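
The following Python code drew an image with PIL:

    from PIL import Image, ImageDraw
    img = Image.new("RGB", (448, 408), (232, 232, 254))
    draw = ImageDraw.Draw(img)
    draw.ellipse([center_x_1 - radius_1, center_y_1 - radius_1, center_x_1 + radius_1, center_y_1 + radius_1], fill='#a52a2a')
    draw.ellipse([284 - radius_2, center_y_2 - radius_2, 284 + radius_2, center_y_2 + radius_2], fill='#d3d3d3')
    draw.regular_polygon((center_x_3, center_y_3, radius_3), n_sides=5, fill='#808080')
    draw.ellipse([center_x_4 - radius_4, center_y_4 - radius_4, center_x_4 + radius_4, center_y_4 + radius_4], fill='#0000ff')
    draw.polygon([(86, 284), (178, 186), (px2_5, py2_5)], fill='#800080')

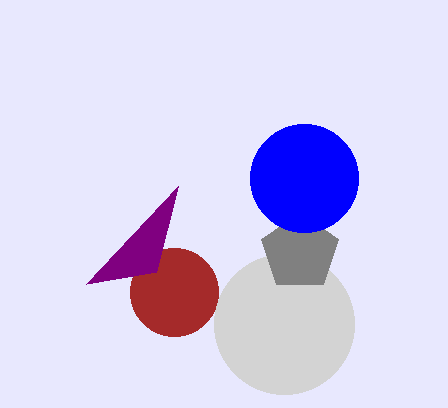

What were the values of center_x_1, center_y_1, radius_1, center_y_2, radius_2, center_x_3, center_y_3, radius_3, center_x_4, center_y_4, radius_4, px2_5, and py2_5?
center_x_1 = 174; center_y_1 = 292; radius_1 = 44; center_y_2 = 324; radius_2 = 70; center_x_3 = 300; center_y_3 = 252; radius_3 = 40; center_x_4 = 304; center_y_4 = 178; radius_4 = 54; px2_5 = 156; py2_5 = 272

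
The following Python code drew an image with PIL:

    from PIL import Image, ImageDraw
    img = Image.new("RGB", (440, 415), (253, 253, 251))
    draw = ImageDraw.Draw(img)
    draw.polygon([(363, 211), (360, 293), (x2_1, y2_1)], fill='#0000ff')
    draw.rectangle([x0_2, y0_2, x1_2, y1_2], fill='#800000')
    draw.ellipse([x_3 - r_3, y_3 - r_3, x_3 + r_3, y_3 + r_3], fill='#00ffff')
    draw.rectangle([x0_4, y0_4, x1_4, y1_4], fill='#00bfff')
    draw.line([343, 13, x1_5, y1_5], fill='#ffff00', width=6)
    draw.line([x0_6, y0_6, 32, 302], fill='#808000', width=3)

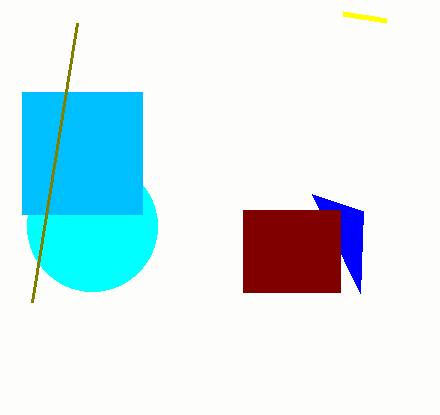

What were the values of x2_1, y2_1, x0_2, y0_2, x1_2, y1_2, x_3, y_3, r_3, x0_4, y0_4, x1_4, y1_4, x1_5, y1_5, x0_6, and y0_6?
x2_1 = 312; y2_1 = 194; x0_2 = 243; y0_2 = 210; x1_2 = 340; y1_2 = 292; x_3 = 92; y_3 = 226; r_3 = 65; x0_4 = 22; y0_4 = 92; x1_4 = 142; y1_4 = 214; x1_5 = 386; y1_5 = 20; x0_6 = 77; y0_6 = 23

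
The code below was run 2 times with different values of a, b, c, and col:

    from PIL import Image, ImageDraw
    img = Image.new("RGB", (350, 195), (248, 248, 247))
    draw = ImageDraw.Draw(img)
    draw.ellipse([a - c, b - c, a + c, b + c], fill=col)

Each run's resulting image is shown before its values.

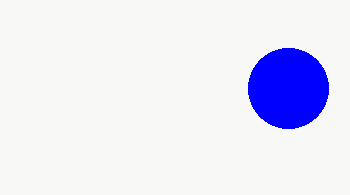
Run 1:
a = 288
b = 88
c = 40
col = 'blue'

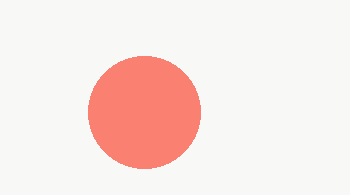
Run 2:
a = 144, b = 112, c = 56, col = 'salmon'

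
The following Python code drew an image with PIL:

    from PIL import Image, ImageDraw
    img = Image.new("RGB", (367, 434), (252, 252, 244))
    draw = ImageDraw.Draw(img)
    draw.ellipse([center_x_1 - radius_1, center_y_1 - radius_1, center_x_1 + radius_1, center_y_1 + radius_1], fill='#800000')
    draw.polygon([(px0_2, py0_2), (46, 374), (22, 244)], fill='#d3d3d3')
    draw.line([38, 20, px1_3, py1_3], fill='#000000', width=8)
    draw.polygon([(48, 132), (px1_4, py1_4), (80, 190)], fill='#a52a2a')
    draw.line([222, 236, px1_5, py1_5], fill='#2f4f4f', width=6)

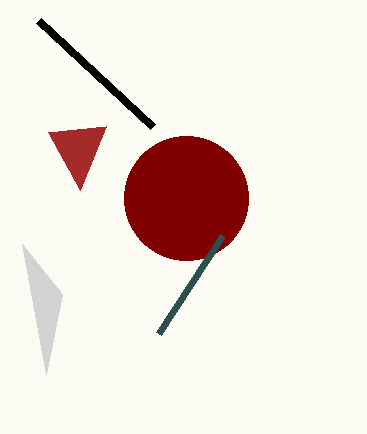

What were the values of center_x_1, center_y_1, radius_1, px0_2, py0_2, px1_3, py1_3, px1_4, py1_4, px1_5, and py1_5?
center_x_1 = 186, center_y_1 = 198, radius_1 = 62, px0_2 = 62, py0_2 = 294, px1_3 = 152, py1_3 = 126, px1_4 = 106, py1_4 = 126, px1_5 = 158, py1_5 = 334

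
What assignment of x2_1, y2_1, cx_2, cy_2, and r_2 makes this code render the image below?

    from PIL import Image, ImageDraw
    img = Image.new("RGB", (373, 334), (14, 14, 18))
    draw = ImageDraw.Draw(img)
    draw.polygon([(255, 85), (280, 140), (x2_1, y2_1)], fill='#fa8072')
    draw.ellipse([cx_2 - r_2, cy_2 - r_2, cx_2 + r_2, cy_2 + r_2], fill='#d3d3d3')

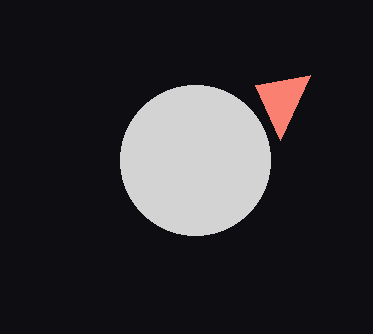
x2_1 = 310; y2_1 = 75; cx_2 = 195; cy_2 = 160; r_2 = 75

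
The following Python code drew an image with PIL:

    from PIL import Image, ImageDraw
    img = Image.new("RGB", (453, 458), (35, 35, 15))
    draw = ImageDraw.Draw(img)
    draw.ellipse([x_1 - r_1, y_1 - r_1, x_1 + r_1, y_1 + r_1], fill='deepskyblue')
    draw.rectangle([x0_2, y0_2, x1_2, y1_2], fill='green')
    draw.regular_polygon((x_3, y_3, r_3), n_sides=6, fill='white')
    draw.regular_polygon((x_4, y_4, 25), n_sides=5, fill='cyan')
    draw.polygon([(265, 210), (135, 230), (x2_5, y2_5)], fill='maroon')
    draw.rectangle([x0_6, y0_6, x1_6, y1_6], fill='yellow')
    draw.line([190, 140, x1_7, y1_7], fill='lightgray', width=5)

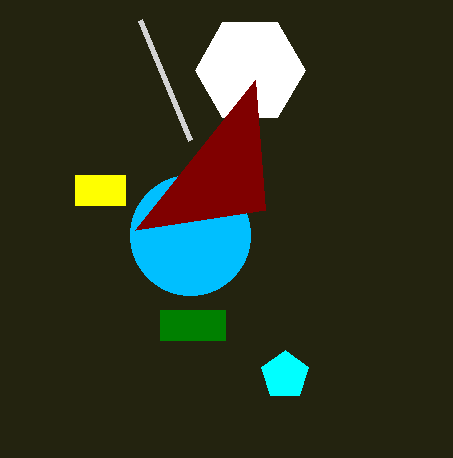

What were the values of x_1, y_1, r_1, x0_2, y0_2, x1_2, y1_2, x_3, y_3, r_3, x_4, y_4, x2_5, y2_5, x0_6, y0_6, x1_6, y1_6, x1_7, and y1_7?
x_1 = 190; y_1 = 235; r_1 = 60; x0_2 = 160; y0_2 = 310; x1_2 = 225; y1_2 = 340; x_3 = 250; y_3 = 70; r_3 = 55; x_4 = 285; y_4 = 375; x2_5 = 255; y2_5 = 80; x0_6 = 75; y0_6 = 175; x1_6 = 125; y1_6 = 205; x1_7 = 140; y1_7 = 20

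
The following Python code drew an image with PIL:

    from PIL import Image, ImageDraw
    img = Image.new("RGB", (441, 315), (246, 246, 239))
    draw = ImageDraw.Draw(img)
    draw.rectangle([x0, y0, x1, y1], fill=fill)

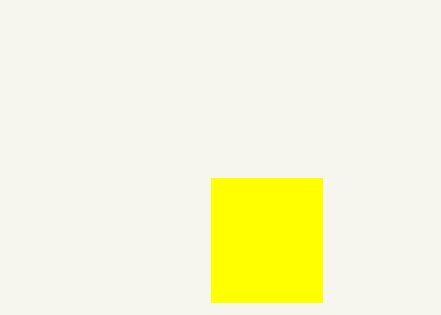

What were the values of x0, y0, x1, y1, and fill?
x0 = 211
y0 = 178
x1 = 322
y1 = 302
fill = 'yellow'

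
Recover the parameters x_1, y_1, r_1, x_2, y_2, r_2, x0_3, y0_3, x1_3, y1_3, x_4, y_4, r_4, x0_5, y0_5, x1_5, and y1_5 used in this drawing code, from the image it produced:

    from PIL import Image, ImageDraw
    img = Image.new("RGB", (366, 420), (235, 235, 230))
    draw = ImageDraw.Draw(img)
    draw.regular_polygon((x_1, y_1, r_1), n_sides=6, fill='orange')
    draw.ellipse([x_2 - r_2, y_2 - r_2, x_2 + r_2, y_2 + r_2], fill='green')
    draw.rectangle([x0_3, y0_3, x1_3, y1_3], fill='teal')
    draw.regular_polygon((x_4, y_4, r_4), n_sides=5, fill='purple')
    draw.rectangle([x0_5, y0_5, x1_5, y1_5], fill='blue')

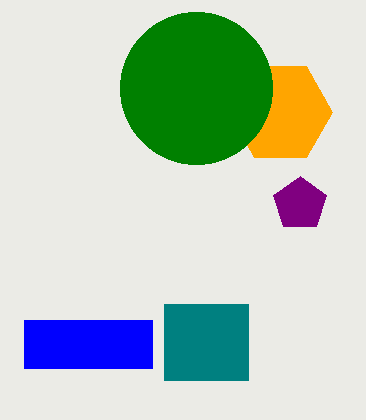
x_1 = 280; y_1 = 112; r_1 = 52; x_2 = 196; y_2 = 88; r_2 = 76; x0_3 = 164; y0_3 = 304; x1_3 = 248; y1_3 = 380; x_4 = 300; y_4 = 204; r_4 = 28; x0_5 = 24; y0_5 = 320; x1_5 = 152; y1_5 = 368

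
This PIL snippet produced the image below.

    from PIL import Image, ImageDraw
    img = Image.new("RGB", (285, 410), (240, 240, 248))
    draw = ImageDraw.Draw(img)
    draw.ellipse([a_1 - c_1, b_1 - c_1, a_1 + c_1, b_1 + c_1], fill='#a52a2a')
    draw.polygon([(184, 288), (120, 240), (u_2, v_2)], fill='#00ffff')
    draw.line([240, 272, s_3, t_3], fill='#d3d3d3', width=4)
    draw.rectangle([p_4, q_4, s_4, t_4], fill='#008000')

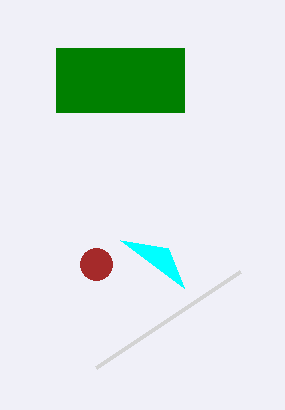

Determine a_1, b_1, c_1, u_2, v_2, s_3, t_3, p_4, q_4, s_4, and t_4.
a_1 = 96, b_1 = 264, c_1 = 16, u_2 = 168, v_2 = 248, s_3 = 96, t_3 = 368, p_4 = 56, q_4 = 48, s_4 = 184, t_4 = 112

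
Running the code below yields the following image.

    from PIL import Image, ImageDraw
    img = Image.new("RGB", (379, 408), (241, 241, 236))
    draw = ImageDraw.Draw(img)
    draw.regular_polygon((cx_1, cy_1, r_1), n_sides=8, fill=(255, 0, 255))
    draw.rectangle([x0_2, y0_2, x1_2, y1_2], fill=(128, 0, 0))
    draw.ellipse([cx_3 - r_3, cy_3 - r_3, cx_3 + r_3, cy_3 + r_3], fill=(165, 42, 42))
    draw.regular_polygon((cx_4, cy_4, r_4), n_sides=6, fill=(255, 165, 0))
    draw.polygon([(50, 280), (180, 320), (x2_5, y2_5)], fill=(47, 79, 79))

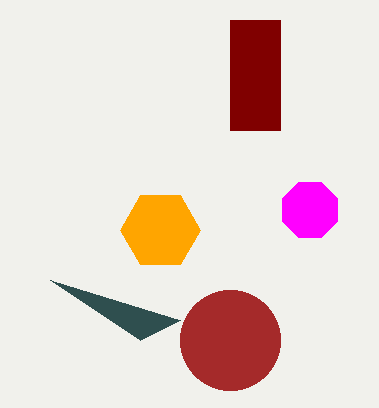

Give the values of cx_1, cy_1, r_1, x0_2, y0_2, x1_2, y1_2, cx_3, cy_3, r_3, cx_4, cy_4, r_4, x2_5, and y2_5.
cx_1 = 310, cy_1 = 210, r_1 = 30, x0_2 = 230, y0_2 = 20, x1_2 = 280, y1_2 = 130, cx_3 = 230, cy_3 = 340, r_3 = 50, cx_4 = 160, cy_4 = 230, r_4 = 40, x2_5 = 140, y2_5 = 340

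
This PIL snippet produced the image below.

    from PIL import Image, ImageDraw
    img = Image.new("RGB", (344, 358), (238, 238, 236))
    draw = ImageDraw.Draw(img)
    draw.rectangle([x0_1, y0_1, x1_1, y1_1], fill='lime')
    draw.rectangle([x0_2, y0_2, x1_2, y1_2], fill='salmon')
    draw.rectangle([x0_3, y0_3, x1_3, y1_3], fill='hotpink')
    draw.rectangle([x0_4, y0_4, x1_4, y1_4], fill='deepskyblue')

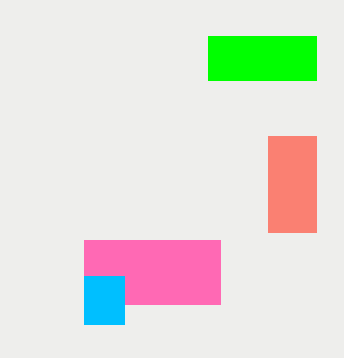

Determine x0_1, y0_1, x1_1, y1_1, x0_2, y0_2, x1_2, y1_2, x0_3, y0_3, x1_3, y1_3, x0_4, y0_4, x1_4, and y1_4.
x0_1 = 208, y0_1 = 36, x1_1 = 316, y1_1 = 80, x0_2 = 268, y0_2 = 136, x1_2 = 316, y1_2 = 232, x0_3 = 84, y0_3 = 240, x1_3 = 220, y1_3 = 304, x0_4 = 84, y0_4 = 276, x1_4 = 124, y1_4 = 324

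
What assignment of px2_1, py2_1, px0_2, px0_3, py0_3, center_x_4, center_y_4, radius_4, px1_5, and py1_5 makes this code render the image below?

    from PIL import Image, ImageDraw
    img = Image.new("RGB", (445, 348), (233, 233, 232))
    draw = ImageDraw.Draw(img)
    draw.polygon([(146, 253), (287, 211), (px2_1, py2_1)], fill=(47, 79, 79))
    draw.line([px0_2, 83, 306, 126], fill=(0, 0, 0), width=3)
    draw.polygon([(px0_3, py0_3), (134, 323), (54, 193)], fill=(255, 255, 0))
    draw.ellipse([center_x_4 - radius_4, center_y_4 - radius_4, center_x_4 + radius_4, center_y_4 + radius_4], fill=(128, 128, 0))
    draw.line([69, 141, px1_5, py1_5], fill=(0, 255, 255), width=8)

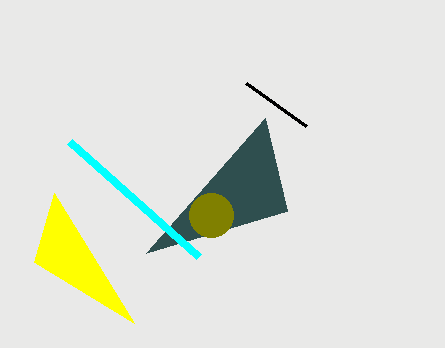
px2_1 = 265
py2_1 = 118
px0_2 = 246
px0_3 = 34
py0_3 = 262
center_x_4 = 211
center_y_4 = 215
radius_4 = 22
px1_5 = 198
py1_5 = 256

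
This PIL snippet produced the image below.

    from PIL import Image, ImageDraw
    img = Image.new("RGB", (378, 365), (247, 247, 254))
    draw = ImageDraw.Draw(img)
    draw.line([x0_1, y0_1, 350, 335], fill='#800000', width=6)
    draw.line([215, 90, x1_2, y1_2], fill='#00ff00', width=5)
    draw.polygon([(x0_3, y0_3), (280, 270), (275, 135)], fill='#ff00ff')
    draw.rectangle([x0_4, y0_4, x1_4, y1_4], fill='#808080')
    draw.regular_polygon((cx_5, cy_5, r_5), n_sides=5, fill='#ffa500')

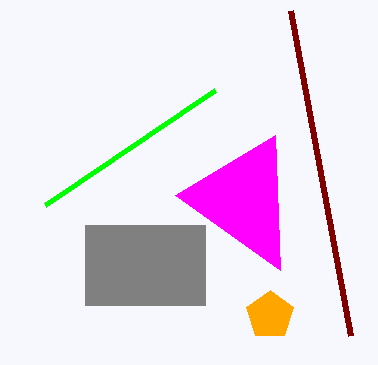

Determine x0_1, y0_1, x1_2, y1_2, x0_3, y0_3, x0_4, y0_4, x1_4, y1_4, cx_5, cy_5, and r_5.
x0_1 = 290, y0_1 = 10, x1_2 = 45, y1_2 = 205, x0_3 = 175, y0_3 = 195, x0_4 = 85, y0_4 = 225, x1_4 = 205, y1_4 = 305, cx_5 = 270, cy_5 = 315, r_5 = 25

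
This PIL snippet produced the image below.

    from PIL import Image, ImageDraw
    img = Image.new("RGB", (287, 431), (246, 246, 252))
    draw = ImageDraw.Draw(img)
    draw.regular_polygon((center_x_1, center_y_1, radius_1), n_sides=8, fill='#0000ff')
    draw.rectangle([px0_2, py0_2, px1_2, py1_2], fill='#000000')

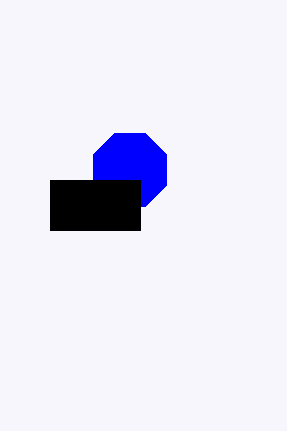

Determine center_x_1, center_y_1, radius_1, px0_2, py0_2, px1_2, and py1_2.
center_x_1 = 130, center_y_1 = 170, radius_1 = 40, px0_2 = 50, py0_2 = 180, px1_2 = 140, py1_2 = 230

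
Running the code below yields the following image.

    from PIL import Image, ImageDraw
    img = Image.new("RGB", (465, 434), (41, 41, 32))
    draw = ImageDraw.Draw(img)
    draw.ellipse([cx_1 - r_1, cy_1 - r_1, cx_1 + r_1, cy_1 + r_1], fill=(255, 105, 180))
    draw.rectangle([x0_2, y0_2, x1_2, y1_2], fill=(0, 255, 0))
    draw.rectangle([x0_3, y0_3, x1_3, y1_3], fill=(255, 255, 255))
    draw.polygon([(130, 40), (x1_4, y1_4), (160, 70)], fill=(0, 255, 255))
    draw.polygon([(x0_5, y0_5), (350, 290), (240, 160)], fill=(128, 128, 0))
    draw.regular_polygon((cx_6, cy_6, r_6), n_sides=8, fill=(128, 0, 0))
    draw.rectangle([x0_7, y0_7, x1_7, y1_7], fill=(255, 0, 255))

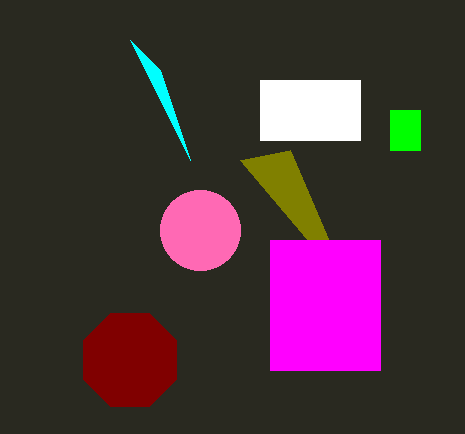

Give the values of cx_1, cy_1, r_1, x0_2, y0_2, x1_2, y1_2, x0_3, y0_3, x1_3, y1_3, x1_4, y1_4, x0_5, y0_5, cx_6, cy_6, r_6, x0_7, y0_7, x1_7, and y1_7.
cx_1 = 200; cy_1 = 230; r_1 = 40; x0_2 = 390; y0_2 = 110; x1_2 = 420; y1_2 = 150; x0_3 = 260; y0_3 = 80; x1_3 = 360; y1_3 = 140; x1_4 = 190; y1_4 = 160; x0_5 = 290; y0_5 = 150; cx_6 = 130; cy_6 = 360; r_6 = 50; x0_7 = 270; y0_7 = 240; x1_7 = 380; y1_7 = 370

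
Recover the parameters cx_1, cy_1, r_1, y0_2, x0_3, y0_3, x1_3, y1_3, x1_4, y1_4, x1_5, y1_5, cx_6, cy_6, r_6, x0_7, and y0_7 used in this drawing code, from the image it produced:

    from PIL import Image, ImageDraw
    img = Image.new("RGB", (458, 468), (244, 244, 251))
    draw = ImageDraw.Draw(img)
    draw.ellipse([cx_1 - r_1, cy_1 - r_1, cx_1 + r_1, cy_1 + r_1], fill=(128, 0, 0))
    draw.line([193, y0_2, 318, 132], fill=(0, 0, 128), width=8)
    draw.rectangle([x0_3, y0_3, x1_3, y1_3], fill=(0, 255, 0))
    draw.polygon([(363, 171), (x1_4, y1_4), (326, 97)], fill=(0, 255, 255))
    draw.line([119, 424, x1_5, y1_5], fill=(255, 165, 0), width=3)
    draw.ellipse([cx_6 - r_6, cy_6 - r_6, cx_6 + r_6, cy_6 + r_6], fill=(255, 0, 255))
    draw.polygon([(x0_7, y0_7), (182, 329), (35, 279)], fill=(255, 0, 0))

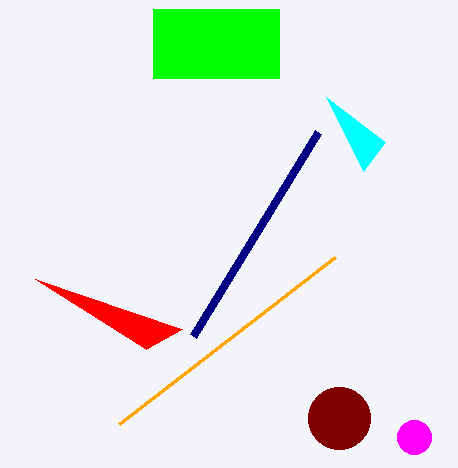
cx_1 = 339, cy_1 = 418, r_1 = 31, y0_2 = 336, x0_3 = 153, y0_3 = 9, x1_3 = 279, y1_3 = 78, x1_4 = 385, y1_4 = 142, x1_5 = 335, y1_5 = 257, cx_6 = 414, cy_6 = 437, r_6 = 17, x0_7 = 146, y0_7 = 349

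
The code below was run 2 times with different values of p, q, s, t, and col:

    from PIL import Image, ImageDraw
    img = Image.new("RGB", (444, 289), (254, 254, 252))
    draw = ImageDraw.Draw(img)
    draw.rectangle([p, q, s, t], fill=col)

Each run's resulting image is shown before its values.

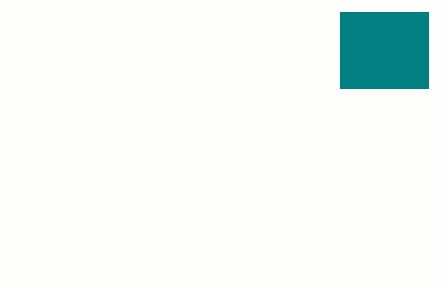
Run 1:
p = 340, q = 12, s = 428, t = 88, col = 'teal'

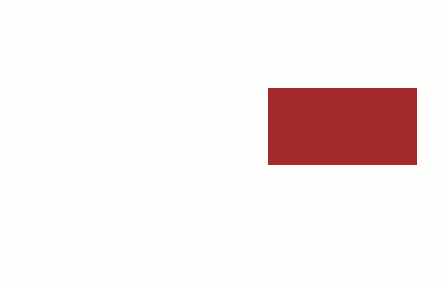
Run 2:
p = 268
q = 88
s = 416
t = 164
col = 'brown'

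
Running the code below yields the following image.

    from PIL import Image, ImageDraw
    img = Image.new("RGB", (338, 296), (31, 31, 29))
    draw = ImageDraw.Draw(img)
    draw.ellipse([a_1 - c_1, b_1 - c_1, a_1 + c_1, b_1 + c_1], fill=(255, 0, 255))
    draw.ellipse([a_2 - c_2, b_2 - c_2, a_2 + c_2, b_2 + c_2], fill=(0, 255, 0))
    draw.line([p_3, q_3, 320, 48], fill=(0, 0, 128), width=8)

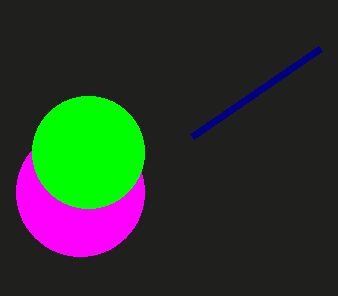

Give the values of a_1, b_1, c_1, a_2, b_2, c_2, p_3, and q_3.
a_1 = 80
b_1 = 192
c_1 = 64
a_2 = 88
b_2 = 152
c_2 = 56
p_3 = 192
q_3 = 136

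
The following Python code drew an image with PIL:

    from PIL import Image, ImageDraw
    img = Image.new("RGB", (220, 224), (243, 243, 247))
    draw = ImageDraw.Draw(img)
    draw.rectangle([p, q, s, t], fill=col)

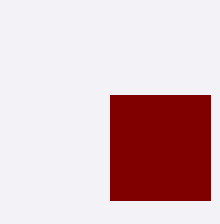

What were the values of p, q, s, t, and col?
p = 110
q = 95
s = 210
t = 200
col = 'maroon'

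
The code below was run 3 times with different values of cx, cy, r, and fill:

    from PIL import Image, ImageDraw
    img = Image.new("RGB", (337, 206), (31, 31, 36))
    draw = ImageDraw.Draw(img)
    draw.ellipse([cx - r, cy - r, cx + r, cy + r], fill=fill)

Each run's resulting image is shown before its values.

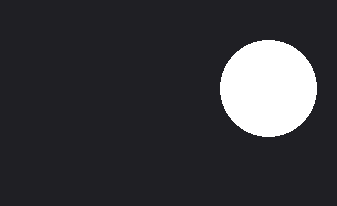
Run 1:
cx = 268, cy = 88, r = 48, fill = 'white'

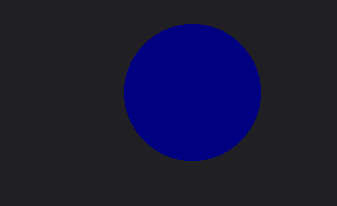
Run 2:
cx = 192; cy = 92; r = 68; fill = 'navy'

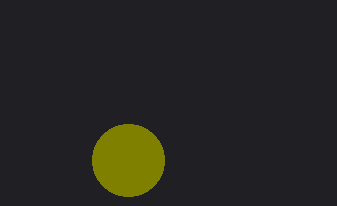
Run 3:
cx = 128, cy = 160, r = 36, fill = 'olive'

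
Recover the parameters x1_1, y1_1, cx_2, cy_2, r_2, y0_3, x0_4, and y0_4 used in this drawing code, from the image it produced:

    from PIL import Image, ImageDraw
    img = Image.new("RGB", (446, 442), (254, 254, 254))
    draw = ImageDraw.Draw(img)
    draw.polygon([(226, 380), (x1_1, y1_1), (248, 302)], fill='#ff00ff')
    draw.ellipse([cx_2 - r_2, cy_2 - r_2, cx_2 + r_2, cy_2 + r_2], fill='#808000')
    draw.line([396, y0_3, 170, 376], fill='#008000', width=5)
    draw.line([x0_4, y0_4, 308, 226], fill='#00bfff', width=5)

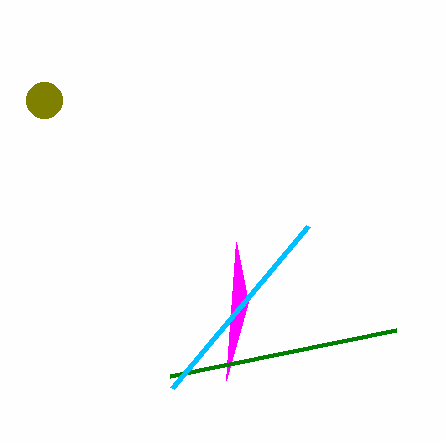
x1_1 = 236
y1_1 = 242
cx_2 = 44
cy_2 = 100
r_2 = 18
y0_3 = 330
x0_4 = 172
y0_4 = 388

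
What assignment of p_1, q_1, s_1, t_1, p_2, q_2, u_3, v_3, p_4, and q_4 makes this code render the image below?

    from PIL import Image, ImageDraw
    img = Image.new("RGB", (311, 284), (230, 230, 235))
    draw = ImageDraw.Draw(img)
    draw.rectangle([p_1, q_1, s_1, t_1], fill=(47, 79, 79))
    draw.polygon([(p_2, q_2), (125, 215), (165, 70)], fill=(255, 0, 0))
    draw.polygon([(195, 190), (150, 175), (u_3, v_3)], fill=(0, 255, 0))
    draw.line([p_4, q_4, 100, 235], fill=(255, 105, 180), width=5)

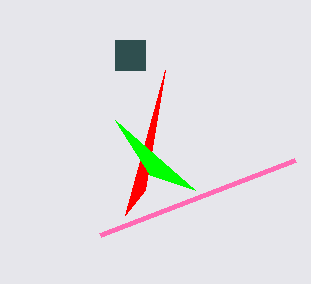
p_1 = 115; q_1 = 40; s_1 = 145; t_1 = 70; p_2 = 145; q_2 = 190; u_3 = 115; v_3 = 120; p_4 = 295; q_4 = 160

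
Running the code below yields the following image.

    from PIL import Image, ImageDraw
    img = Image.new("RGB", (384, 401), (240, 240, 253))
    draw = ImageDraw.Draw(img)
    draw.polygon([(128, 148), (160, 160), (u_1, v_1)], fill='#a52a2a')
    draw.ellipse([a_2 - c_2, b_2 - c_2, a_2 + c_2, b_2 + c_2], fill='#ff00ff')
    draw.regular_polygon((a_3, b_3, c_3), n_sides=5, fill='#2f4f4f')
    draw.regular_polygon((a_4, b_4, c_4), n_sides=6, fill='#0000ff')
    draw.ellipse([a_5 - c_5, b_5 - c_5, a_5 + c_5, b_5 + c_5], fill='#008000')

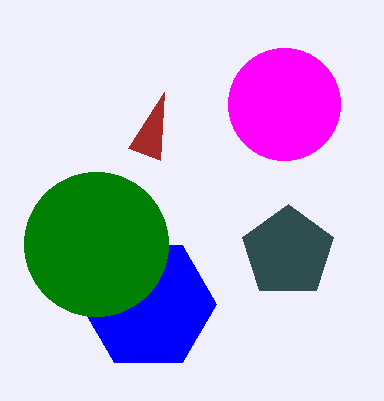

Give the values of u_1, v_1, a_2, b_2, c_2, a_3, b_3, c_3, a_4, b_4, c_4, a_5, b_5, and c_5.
u_1 = 164, v_1 = 92, a_2 = 284, b_2 = 104, c_2 = 56, a_3 = 288, b_3 = 252, c_3 = 48, a_4 = 148, b_4 = 304, c_4 = 68, a_5 = 96, b_5 = 244, c_5 = 72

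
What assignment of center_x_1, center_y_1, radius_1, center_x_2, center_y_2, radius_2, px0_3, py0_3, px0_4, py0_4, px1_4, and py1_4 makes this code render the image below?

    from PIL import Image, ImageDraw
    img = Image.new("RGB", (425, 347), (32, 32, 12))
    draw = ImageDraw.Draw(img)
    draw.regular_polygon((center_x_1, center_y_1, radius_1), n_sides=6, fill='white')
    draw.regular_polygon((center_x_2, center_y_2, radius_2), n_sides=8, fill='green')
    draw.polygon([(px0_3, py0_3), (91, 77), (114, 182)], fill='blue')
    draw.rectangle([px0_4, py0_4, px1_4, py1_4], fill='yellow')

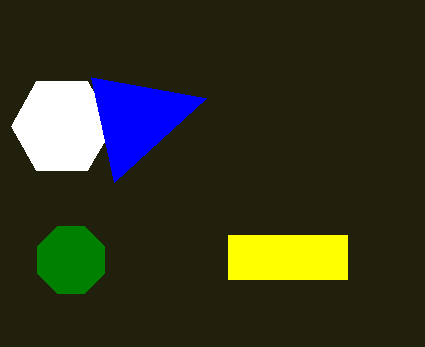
center_x_1 = 62; center_y_1 = 126; radius_1 = 51; center_x_2 = 71; center_y_2 = 260; radius_2 = 36; px0_3 = 206; py0_3 = 98; px0_4 = 228; py0_4 = 235; px1_4 = 347; py1_4 = 279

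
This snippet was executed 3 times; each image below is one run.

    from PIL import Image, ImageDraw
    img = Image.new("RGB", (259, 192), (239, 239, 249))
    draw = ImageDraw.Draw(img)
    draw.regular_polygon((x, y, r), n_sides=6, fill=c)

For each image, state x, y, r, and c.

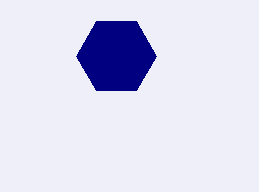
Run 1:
x = 116; y = 56; r = 40; c = 'navy'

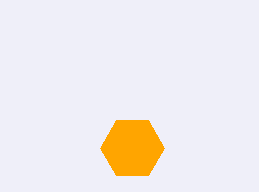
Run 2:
x = 132
y = 148
r = 32
c = 'orange'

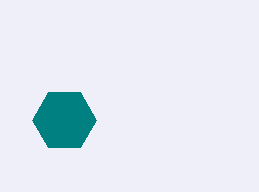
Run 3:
x = 64; y = 120; r = 32; c = 'teal'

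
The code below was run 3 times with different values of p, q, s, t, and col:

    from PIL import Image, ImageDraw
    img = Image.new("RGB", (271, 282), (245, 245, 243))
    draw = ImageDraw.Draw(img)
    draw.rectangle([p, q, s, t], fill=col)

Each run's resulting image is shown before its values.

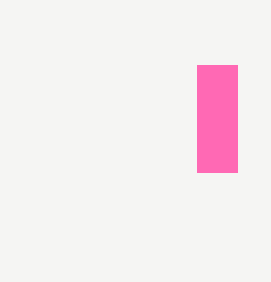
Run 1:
p = 197; q = 65; s = 237; t = 172; col = 'hotpink'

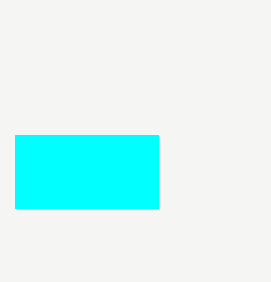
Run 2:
p = 15, q = 135, s = 158, t = 208, col = 'cyan'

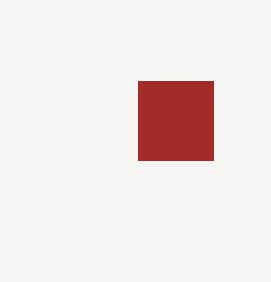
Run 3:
p = 138
q = 81
s = 213
t = 160
col = 'brown'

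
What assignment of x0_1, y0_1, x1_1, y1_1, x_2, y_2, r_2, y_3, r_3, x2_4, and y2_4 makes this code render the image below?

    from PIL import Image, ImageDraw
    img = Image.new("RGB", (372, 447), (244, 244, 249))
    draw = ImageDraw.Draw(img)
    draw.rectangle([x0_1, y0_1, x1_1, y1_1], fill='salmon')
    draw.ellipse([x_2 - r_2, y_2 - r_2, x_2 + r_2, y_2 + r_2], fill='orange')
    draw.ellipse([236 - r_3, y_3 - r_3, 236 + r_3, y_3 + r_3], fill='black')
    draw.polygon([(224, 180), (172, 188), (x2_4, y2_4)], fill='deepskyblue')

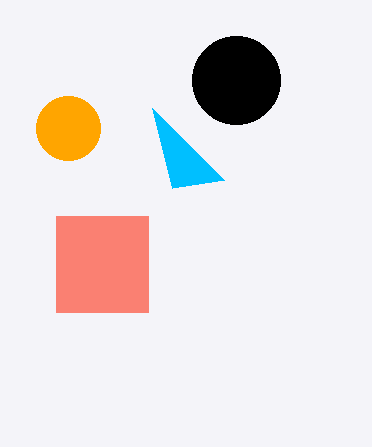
x0_1 = 56
y0_1 = 216
x1_1 = 148
y1_1 = 312
x_2 = 68
y_2 = 128
r_2 = 32
y_3 = 80
r_3 = 44
x2_4 = 152
y2_4 = 108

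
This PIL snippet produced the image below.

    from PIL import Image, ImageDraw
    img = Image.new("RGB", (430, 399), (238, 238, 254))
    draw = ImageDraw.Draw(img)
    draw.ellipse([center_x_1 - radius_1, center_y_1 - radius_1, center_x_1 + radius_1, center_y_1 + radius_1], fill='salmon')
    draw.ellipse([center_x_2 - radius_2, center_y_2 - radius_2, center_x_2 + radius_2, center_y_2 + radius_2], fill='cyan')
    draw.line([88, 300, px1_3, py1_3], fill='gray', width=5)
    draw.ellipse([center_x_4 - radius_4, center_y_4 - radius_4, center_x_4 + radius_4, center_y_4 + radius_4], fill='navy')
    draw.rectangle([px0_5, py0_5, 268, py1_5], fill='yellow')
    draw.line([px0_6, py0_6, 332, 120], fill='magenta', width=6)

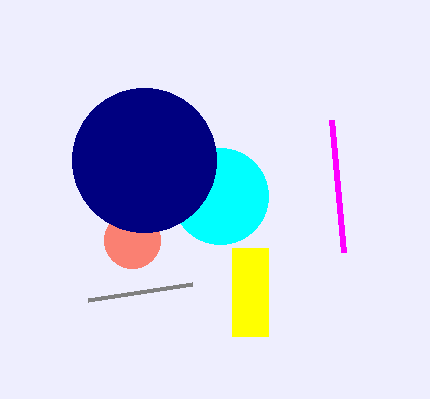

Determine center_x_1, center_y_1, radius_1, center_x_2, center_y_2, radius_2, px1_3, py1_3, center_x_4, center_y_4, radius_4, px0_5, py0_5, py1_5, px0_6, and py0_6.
center_x_1 = 132; center_y_1 = 240; radius_1 = 28; center_x_2 = 220; center_y_2 = 196; radius_2 = 48; px1_3 = 192; py1_3 = 284; center_x_4 = 144; center_y_4 = 160; radius_4 = 72; px0_5 = 232; py0_5 = 248; py1_5 = 336; px0_6 = 344; py0_6 = 252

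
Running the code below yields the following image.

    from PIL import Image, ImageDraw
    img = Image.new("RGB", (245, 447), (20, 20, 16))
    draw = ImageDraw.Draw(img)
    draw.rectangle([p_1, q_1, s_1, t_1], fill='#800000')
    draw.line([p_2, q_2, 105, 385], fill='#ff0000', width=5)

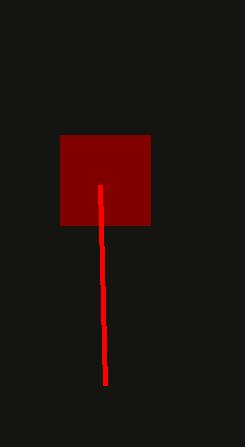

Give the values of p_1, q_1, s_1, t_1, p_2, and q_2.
p_1 = 60
q_1 = 135
s_1 = 150
t_1 = 225
p_2 = 100
q_2 = 185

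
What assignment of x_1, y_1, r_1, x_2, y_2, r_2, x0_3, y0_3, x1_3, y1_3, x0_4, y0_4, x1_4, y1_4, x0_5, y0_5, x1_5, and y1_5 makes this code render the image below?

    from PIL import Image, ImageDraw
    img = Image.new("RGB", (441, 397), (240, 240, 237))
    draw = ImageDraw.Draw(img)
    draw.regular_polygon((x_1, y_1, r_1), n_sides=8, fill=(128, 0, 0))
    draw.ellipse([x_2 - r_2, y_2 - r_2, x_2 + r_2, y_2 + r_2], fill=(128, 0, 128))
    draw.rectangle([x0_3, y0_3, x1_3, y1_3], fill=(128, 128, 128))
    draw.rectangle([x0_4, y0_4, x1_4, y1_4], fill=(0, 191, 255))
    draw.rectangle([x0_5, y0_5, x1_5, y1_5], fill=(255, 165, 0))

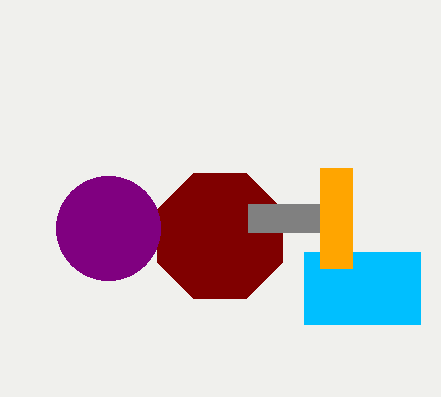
x_1 = 220, y_1 = 236, r_1 = 68, x_2 = 108, y_2 = 228, r_2 = 52, x0_3 = 248, y0_3 = 204, x1_3 = 320, y1_3 = 232, x0_4 = 304, y0_4 = 252, x1_4 = 420, y1_4 = 324, x0_5 = 320, y0_5 = 168, x1_5 = 352, y1_5 = 268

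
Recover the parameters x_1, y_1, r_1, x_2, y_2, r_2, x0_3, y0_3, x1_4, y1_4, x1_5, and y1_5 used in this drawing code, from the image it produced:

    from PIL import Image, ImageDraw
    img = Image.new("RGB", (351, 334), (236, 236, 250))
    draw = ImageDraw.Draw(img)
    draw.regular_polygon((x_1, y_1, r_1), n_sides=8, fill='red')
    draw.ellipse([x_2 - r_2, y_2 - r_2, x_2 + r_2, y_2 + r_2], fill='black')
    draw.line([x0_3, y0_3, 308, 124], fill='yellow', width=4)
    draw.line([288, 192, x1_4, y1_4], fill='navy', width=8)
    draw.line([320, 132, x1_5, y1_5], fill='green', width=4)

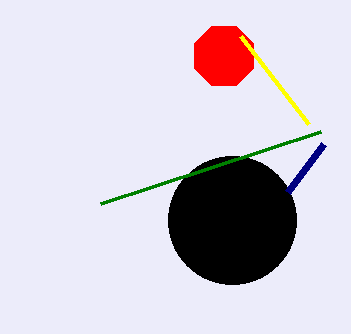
x_1 = 224; y_1 = 56; r_1 = 32; x_2 = 232; y_2 = 220; r_2 = 64; x0_3 = 240; y0_3 = 36; x1_4 = 324; y1_4 = 144; x1_5 = 100; y1_5 = 204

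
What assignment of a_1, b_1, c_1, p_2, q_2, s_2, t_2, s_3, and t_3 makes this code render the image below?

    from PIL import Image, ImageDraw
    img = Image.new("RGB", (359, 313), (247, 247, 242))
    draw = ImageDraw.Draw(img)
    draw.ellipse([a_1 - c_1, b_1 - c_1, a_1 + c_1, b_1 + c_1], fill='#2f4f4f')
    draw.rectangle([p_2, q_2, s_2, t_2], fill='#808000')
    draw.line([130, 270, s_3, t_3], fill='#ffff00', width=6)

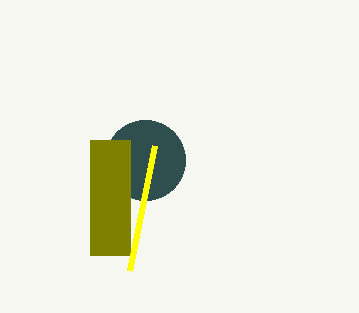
a_1 = 145
b_1 = 160
c_1 = 40
p_2 = 90
q_2 = 140
s_2 = 130
t_2 = 255
s_3 = 155
t_3 = 145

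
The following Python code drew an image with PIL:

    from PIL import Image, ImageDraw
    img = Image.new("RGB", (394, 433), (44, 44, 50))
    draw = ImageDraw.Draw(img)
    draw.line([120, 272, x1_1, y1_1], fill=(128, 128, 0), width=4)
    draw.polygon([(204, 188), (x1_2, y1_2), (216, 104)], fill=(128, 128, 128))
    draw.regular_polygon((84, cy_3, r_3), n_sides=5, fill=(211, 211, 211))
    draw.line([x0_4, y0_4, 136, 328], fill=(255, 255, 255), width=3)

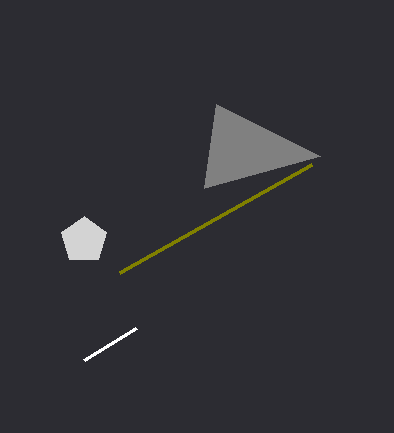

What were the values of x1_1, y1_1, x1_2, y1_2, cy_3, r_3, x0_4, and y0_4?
x1_1 = 312, y1_1 = 164, x1_2 = 320, y1_2 = 156, cy_3 = 240, r_3 = 24, x0_4 = 84, y0_4 = 360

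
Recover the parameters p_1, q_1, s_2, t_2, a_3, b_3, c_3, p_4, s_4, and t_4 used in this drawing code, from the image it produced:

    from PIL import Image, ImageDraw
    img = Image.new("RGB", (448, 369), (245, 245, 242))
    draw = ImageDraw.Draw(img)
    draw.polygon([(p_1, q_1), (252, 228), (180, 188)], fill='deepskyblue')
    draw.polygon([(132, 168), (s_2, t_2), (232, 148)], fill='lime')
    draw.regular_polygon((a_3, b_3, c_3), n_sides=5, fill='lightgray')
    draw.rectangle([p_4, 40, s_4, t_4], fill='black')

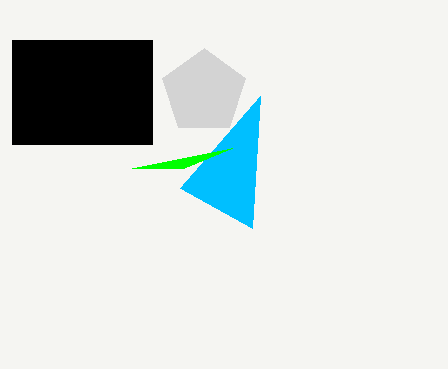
p_1 = 260, q_1 = 96, s_2 = 184, t_2 = 168, a_3 = 204, b_3 = 92, c_3 = 44, p_4 = 12, s_4 = 152, t_4 = 144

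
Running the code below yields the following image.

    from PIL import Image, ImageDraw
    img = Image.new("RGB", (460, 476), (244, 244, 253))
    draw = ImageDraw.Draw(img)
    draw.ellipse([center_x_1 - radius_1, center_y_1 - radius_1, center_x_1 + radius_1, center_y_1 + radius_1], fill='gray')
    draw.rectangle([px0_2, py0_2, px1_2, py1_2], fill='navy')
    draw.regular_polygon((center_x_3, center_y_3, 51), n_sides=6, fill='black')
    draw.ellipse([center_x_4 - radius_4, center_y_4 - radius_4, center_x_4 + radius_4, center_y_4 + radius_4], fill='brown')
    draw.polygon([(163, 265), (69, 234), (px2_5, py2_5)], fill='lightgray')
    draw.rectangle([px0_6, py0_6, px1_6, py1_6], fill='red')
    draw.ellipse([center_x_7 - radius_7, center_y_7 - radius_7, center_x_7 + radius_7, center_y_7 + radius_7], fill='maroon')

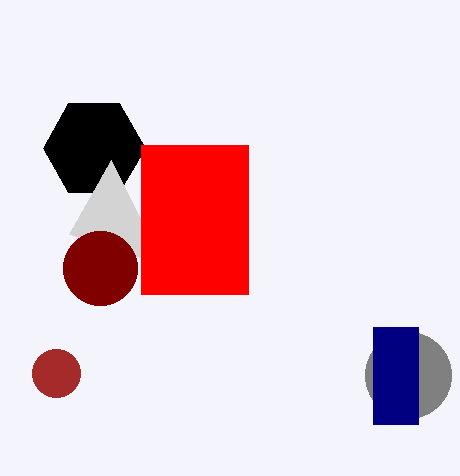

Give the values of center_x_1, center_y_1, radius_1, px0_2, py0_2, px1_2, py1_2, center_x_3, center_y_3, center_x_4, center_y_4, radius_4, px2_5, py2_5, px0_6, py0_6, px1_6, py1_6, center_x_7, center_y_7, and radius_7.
center_x_1 = 408; center_y_1 = 375; radius_1 = 43; px0_2 = 373; py0_2 = 327; px1_2 = 418; py1_2 = 424; center_x_3 = 94; center_y_3 = 148; center_x_4 = 56; center_y_4 = 373; radius_4 = 24; px2_5 = 111; py2_5 = 160; px0_6 = 141; py0_6 = 145; px1_6 = 248; py1_6 = 294; center_x_7 = 100; center_y_7 = 268; radius_7 = 37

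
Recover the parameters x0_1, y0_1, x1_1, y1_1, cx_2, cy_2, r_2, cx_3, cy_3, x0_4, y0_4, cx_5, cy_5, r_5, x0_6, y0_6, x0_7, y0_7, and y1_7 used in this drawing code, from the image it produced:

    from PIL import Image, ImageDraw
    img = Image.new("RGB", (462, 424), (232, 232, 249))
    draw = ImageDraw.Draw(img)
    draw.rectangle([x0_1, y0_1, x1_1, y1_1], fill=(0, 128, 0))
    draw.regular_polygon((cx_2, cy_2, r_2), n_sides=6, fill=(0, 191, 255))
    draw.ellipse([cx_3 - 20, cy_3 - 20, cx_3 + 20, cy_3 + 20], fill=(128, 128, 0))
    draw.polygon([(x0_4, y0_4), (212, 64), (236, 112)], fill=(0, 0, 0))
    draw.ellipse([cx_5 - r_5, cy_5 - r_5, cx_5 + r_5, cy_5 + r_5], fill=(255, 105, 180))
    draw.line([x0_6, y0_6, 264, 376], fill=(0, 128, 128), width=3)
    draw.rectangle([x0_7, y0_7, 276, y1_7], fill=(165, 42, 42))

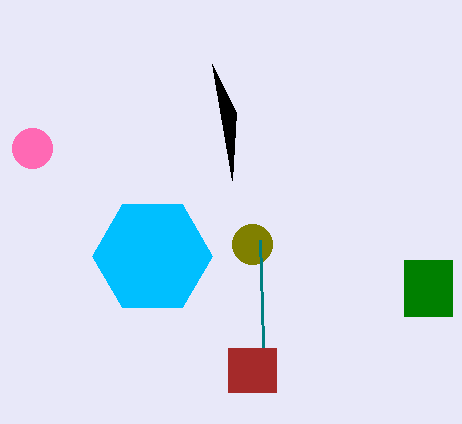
x0_1 = 404, y0_1 = 260, x1_1 = 452, y1_1 = 316, cx_2 = 152, cy_2 = 256, r_2 = 60, cx_3 = 252, cy_3 = 244, x0_4 = 232, y0_4 = 180, cx_5 = 32, cy_5 = 148, r_5 = 20, x0_6 = 260, y0_6 = 240, x0_7 = 228, y0_7 = 348, y1_7 = 392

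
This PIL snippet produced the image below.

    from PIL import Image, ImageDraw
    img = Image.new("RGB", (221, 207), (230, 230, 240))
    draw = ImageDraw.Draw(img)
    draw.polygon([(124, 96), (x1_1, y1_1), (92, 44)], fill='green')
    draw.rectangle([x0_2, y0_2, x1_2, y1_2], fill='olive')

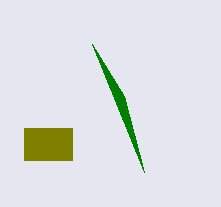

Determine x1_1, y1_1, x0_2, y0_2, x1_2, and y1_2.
x1_1 = 144; y1_1 = 172; x0_2 = 24; y0_2 = 128; x1_2 = 72; y1_2 = 160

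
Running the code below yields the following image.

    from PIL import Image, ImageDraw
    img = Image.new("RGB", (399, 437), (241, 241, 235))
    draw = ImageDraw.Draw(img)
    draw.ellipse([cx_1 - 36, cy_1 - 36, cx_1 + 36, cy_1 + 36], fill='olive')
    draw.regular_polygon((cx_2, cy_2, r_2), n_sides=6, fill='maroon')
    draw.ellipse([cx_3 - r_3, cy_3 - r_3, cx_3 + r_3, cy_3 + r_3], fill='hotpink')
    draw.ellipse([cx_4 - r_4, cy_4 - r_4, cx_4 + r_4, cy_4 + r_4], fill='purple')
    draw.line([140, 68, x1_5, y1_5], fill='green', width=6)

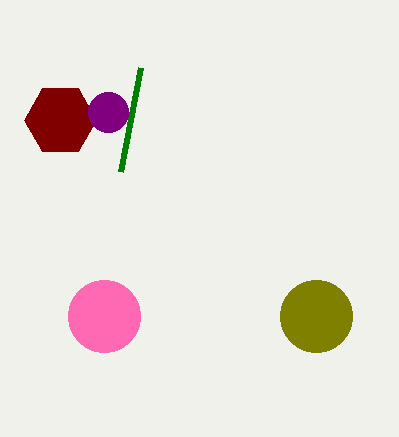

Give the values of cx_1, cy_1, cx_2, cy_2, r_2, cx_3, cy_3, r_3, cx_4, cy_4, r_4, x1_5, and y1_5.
cx_1 = 316, cy_1 = 316, cx_2 = 60, cy_2 = 120, r_2 = 36, cx_3 = 104, cy_3 = 316, r_3 = 36, cx_4 = 108, cy_4 = 112, r_4 = 20, x1_5 = 120, y1_5 = 172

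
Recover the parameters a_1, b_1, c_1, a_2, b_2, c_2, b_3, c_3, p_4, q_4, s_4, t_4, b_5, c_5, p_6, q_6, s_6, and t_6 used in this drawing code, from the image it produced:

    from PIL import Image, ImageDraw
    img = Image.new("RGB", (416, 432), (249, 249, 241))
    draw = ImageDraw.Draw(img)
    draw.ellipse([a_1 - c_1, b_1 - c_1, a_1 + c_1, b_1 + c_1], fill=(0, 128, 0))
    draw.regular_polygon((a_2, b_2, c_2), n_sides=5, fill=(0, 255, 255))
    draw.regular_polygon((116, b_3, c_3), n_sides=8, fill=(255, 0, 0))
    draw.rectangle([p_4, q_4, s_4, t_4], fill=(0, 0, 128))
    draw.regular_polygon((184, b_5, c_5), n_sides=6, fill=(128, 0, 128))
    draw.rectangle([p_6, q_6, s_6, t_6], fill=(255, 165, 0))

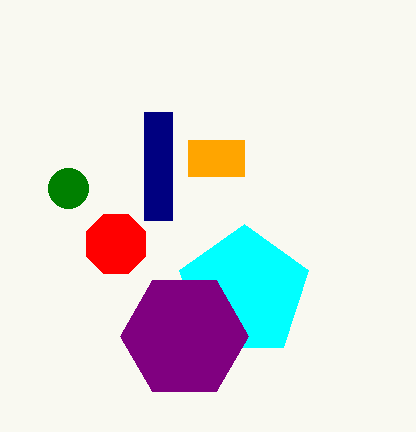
a_1 = 68; b_1 = 188; c_1 = 20; a_2 = 244; b_2 = 292; c_2 = 68; b_3 = 244; c_3 = 32; p_4 = 144; q_4 = 112; s_4 = 172; t_4 = 220; b_5 = 336; c_5 = 64; p_6 = 188; q_6 = 140; s_6 = 244; t_6 = 176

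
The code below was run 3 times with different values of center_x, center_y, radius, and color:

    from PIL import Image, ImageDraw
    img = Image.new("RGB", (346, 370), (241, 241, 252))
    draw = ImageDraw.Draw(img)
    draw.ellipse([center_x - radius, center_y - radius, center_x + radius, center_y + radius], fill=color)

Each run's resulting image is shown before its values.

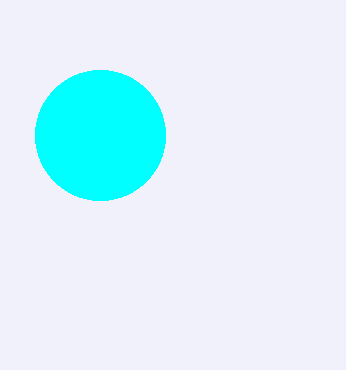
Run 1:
center_x = 100
center_y = 135
radius = 65
color = 'cyan'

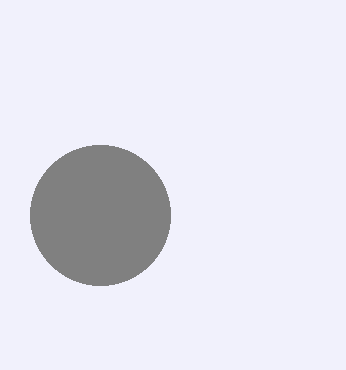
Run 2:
center_x = 100; center_y = 215; radius = 70; color = 'gray'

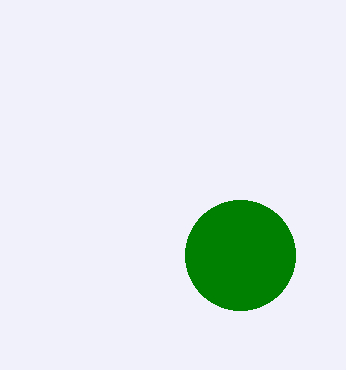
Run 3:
center_x = 240, center_y = 255, radius = 55, color = 'green'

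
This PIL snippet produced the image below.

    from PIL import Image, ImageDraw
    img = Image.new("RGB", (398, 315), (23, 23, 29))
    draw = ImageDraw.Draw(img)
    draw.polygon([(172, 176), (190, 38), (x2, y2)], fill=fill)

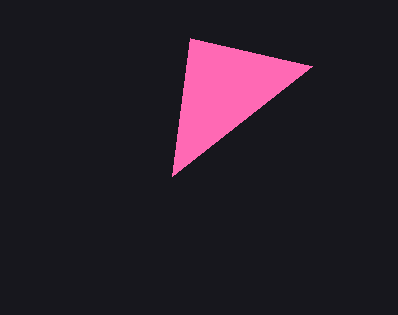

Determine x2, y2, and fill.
x2 = 312, y2 = 66, fill = 'hotpink'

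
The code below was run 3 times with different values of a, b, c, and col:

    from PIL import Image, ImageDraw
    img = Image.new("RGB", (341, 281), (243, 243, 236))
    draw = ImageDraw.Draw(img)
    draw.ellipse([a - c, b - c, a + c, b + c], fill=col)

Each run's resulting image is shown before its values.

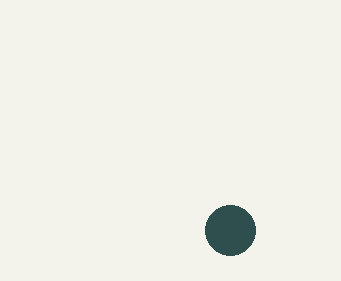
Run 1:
a = 230
b = 230
c = 25
col = 'darkslategray'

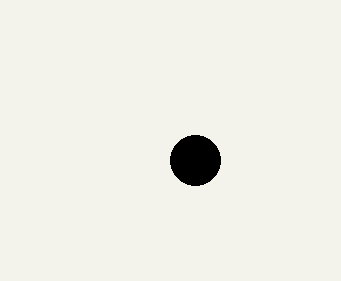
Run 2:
a = 195
b = 160
c = 25
col = 'black'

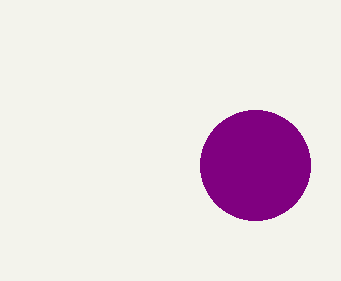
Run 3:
a = 255, b = 165, c = 55, col = 'purple'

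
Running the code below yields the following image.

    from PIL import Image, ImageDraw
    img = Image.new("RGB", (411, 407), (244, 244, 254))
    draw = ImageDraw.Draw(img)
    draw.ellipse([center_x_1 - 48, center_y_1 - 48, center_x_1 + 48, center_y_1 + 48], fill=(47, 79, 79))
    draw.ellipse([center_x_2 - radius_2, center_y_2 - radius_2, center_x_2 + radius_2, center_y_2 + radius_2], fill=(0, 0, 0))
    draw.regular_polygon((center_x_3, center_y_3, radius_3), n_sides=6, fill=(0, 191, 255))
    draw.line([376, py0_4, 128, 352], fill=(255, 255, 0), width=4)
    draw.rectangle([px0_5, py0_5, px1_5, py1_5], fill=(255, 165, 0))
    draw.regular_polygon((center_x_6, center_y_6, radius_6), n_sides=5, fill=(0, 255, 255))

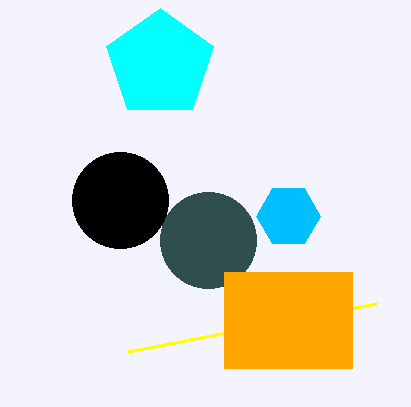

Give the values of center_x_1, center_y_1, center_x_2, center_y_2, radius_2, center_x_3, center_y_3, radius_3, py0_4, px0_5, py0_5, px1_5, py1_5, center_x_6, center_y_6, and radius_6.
center_x_1 = 208; center_y_1 = 240; center_x_2 = 120; center_y_2 = 200; radius_2 = 48; center_x_3 = 288; center_y_3 = 216; radius_3 = 32; py0_4 = 304; px0_5 = 224; py0_5 = 272; px1_5 = 352; py1_5 = 368; center_x_6 = 160; center_y_6 = 64; radius_6 = 56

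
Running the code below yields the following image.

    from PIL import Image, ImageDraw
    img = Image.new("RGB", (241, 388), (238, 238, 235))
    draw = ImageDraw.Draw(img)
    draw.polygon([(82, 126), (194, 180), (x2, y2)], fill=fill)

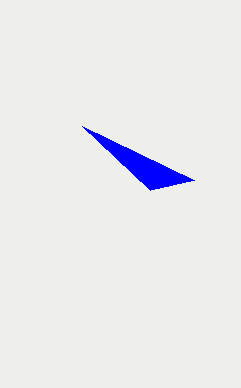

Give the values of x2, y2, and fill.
x2 = 150, y2 = 190, fill = 'blue'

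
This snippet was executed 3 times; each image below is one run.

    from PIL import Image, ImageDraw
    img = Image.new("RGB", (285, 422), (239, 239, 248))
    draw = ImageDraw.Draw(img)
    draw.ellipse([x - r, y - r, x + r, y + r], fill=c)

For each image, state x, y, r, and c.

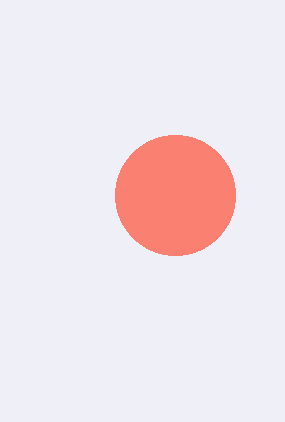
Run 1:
x = 175; y = 195; r = 60; c = 'salmon'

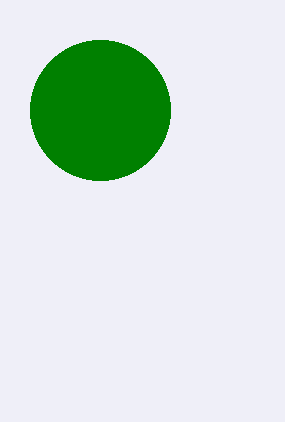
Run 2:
x = 100
y = 110
r = 70
c = 'green'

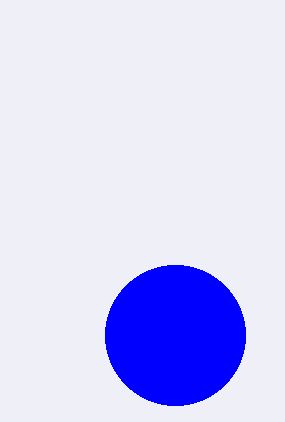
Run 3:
x = 175, y = 335, r = 70, c = 'blue'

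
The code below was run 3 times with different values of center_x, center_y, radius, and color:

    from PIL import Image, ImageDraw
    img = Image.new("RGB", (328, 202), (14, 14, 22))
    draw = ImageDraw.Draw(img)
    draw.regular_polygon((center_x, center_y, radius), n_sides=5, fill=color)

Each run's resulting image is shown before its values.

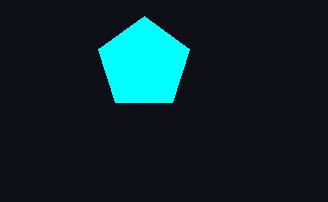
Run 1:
center_x = 144, center_y = 64, radius = 48, color = 'cyan'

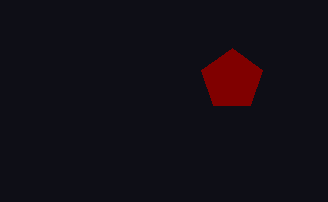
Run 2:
center_x = 232, center_y = 80, radius = 32, color = 'maroon'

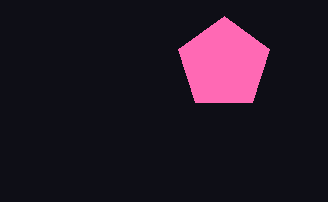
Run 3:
center_x = 224
center_y = 64
radius = 48
color = 'hotpink'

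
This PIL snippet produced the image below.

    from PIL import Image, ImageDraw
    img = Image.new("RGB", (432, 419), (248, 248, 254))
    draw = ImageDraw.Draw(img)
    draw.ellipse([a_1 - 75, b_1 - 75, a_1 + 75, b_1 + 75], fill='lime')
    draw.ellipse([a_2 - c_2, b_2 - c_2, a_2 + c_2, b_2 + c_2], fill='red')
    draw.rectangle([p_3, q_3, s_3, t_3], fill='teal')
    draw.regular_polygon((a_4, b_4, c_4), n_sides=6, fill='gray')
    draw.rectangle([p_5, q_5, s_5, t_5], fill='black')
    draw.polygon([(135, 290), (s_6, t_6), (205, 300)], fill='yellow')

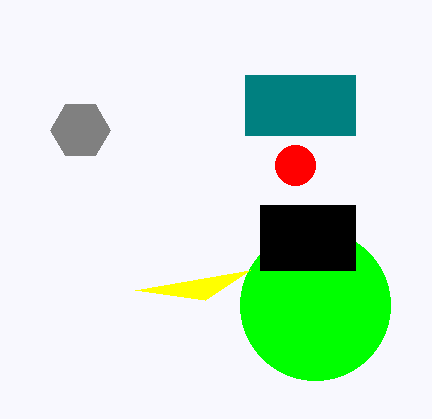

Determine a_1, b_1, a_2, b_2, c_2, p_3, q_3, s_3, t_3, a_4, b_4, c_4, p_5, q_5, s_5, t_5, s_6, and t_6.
a_1 = 315, b_1 = 305, a_2 = 295, b_2 = 165, c_2 = 20, p_3 = 245, q_3 = 75, s_3 = 355, t_3 = 135, a_4 = 80, b_4 = 130, c_4 = 30, p_5 = 260, q_5 = 205, s_5 = 355, t_5 = 270, s_6 = 250, t_6 = 270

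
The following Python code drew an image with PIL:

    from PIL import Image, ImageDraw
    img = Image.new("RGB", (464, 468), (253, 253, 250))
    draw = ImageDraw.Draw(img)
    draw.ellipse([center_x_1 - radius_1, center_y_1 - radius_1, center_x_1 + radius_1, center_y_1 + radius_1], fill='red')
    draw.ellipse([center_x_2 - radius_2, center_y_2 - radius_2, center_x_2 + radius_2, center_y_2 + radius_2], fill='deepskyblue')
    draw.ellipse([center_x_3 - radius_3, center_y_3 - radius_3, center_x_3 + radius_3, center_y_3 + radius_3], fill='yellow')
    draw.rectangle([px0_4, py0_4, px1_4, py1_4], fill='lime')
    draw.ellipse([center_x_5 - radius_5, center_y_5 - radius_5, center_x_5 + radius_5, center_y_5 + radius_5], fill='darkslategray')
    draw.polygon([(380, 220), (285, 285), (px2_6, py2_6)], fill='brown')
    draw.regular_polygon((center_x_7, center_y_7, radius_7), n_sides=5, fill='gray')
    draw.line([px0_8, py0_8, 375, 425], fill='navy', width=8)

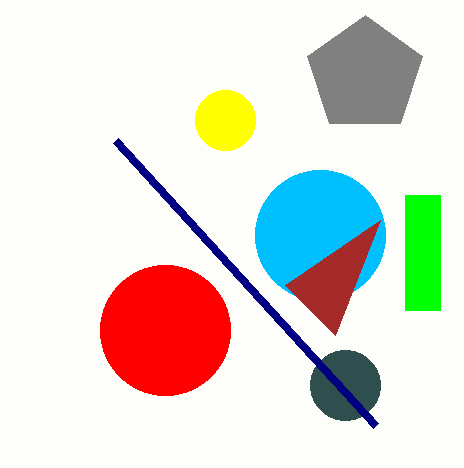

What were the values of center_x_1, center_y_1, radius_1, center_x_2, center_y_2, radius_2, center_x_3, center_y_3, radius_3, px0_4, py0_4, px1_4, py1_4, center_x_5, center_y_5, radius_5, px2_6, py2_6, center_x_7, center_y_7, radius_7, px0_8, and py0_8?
center_x_1 = 165; center_y_1 = 330; radius_1 = 65; center_x_2 = 320; center_y_2 = 235; radius_2 = 65; center_x_3 = 225; center_y_3 = 120; radius_3 = 30; px0_4 = 405; py0_4 = 195; px1_4 = 440; py1_4 = 310; center_x_5 = 345; center_y_5 = 385; radius_5 = 35; px2_6 = 335; py2_6 = 335; center_x_7 = 365; center_y_7 = 75; radius_7 = 60; px0_8 = 115; py0_8 = 140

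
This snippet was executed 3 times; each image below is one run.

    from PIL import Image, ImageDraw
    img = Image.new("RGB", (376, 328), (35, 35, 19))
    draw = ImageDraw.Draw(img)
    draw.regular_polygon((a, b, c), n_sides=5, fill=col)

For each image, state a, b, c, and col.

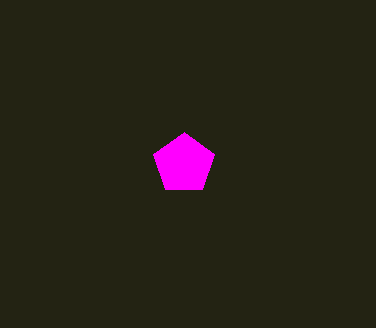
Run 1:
a = 184; b = 164; c = 32; col = 'magenta'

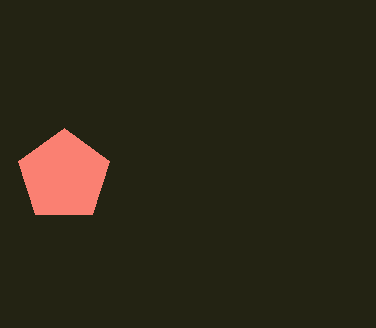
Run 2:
a = 64, b = 176, c = 48, col = 'salmon'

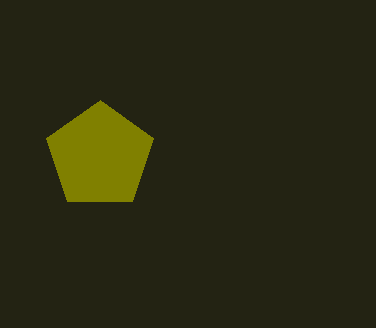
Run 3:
a = 100, b = 156, c = 56, col = 'olive'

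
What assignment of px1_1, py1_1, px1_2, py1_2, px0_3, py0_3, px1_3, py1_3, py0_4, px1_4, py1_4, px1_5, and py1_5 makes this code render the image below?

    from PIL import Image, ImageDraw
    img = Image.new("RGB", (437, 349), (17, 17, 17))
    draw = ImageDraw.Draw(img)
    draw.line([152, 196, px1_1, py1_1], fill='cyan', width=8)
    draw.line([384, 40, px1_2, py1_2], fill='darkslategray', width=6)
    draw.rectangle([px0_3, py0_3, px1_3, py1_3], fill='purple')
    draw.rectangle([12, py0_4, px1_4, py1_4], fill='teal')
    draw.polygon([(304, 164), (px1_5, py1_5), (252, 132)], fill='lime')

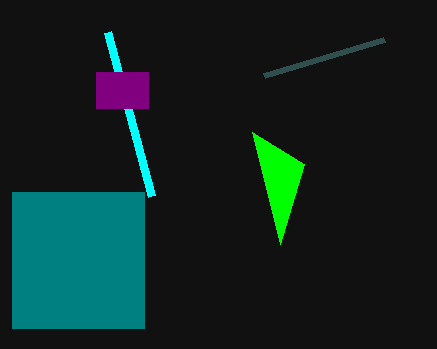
px1_1 = 108; py1_1 = 32; px1_2 = 264; py1_2 = 76; px0_3 = 96; py0_3 = 72; px1_3 = 148; py1_3 = 108; py0_4 = 192; px1_4 = 144; py1_4 = 328; px1_5 = 280; py1_5 = 244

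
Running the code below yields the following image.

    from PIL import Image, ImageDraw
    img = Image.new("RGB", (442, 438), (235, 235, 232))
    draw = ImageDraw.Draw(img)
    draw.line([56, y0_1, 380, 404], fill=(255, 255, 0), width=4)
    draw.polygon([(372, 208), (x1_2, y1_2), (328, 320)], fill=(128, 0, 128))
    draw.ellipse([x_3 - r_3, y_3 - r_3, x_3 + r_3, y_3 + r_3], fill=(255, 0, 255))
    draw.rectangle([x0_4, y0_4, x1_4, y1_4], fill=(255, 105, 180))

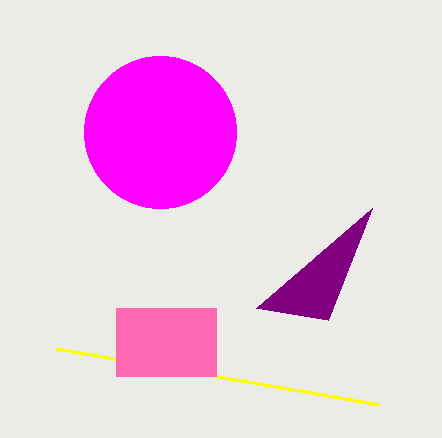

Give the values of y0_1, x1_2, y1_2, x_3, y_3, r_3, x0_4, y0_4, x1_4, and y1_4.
y0_1 = 348; x1_2 = 256; y1_2 = 308; x_3 = 160; y_3 = 132; r_3 = 76; x0_4 = 116; y0_4 = 308; x1_4 = 216; y1_4 = 376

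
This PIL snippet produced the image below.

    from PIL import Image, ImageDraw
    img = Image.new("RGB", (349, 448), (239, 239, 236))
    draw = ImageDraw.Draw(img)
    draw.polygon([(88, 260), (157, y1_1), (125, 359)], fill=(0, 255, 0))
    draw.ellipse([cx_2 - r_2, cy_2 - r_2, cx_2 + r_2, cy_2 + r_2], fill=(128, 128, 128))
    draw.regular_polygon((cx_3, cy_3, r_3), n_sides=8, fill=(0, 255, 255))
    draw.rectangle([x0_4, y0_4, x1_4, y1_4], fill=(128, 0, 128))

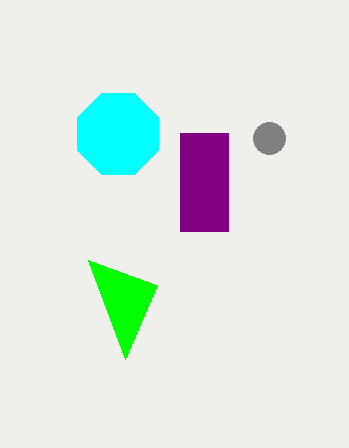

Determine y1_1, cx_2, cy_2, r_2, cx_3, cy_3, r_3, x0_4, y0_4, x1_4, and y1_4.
y1_1 = 285; cx_2 = 269; cy_2 = 138; r_2 = 16; cx_3 = 118; cy_3 = 134; r_3 = 44; x0_4 = 180; y0_4 = 133; x1_4 = 228; y1_4 = 231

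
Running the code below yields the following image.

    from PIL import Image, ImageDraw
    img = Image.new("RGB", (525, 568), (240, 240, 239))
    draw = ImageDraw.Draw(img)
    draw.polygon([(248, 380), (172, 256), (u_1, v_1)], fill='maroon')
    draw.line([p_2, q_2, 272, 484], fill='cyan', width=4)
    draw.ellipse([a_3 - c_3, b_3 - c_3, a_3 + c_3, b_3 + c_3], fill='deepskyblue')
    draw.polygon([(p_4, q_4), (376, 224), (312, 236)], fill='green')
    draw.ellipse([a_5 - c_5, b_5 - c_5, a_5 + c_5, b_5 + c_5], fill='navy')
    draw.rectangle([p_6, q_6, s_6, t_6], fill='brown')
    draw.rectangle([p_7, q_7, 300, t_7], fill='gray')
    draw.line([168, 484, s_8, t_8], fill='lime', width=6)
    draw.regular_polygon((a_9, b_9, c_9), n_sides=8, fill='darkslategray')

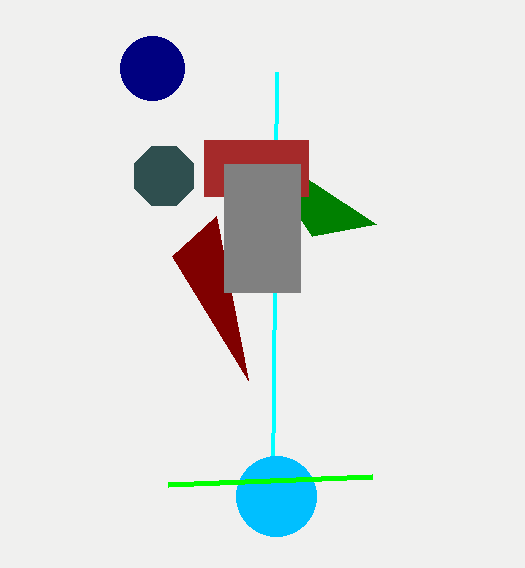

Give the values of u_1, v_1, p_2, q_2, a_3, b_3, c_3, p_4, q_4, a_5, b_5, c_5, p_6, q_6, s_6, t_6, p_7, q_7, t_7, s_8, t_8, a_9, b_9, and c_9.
u_1 = 216; v_1 = 216; p_2 = 276; q_2 = 72; a_3 = 276; b_3 = 496; c_3 = 40; p_4 = 248; q_4 = 140; a_5 = 152; b_5 = 68; c_5 = 32; p_6 = 204; q_6 = 140; s_6 = 308; t_6 = 196; p_7 = 224; q_7 = 164; t_7 = 292; s_8 = 372; t_8 = 476; a_9 = 164; b_9 = 176; c_9 = 32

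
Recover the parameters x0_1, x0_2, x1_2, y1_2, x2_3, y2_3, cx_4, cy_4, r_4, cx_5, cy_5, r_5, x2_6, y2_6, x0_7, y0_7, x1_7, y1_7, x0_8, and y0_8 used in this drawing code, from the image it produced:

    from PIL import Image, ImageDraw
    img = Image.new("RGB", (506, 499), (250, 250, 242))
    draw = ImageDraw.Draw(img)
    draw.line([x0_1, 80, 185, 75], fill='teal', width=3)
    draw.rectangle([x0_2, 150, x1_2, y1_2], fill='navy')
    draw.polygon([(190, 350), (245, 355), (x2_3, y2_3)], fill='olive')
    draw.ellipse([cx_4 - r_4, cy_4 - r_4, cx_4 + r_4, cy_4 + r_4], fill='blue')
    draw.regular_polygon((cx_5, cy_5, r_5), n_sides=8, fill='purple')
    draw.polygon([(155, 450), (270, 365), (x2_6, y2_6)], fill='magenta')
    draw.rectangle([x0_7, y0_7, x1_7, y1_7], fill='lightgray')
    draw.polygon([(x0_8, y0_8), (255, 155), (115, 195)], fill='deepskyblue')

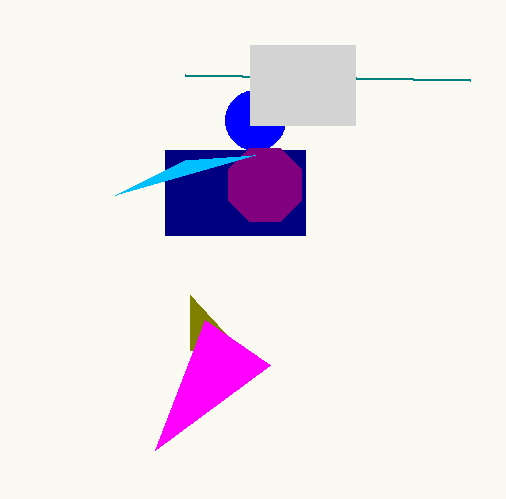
x0_1 = 470
x0_2 = 165
x1_2 = 305
y1_2 = 235
x2_3 = 190
y2_3 = 295
cx_4 = 255
cy_4 = 120
r_4 = 30
cx_5 = 265
cy_5 = 185
r_5 = 40
x2_6 = 205
y2_6 = 320
x0_7 = 250
y0_7 = 45
x1_7 = 355
y1_7 = 125
x0_8 = 185
y0_8 = 160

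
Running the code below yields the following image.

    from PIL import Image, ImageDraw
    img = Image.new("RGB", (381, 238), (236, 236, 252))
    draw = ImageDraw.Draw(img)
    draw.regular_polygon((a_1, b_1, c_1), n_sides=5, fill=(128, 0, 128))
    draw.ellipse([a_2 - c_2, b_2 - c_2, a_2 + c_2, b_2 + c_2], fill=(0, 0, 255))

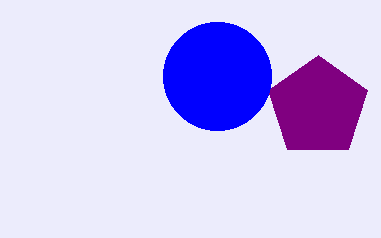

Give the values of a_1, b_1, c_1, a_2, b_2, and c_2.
a_1 = 318, b_1 = 107, c_1 = 52, a_2 = 217, b_2 = 76, c_2 = 54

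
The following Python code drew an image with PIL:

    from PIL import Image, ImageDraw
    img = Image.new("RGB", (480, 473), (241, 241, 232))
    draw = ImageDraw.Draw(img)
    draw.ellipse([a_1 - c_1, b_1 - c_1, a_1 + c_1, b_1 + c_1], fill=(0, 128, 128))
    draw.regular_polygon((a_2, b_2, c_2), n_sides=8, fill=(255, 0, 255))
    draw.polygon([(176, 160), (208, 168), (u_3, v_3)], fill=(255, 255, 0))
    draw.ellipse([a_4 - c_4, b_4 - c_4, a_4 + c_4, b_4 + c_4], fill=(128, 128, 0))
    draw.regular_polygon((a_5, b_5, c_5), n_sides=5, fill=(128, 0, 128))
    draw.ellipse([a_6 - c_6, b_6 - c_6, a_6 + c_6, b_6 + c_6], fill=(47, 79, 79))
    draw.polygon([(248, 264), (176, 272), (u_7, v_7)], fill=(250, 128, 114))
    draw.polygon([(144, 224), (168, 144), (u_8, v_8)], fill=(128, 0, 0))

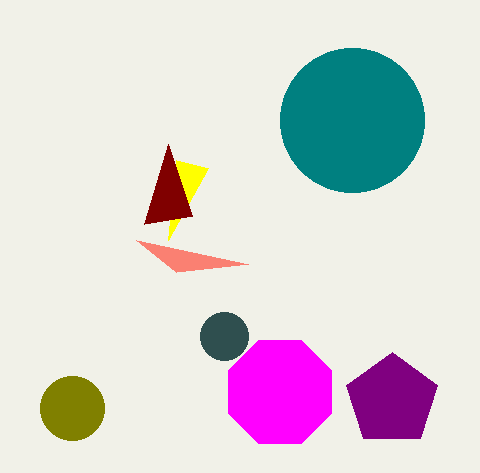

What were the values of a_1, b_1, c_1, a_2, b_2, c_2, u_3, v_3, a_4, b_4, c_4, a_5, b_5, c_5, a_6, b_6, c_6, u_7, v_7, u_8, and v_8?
a_1 = 352; b_1 = 120; c_1 = 72; a_2 = 280; b_2 = 392; c_2 = 56; u_3 = 168; v_3 = 240; a_4 = 72; b_4 = 408; c_4 = 32; a_5 = 392; b_5 = 400; c_5 = 48; a_6 = 224; b_6 = 336; c_6 = 24; u_7 = 136; v_7 = 240; u_8 = 192; v_8 = 216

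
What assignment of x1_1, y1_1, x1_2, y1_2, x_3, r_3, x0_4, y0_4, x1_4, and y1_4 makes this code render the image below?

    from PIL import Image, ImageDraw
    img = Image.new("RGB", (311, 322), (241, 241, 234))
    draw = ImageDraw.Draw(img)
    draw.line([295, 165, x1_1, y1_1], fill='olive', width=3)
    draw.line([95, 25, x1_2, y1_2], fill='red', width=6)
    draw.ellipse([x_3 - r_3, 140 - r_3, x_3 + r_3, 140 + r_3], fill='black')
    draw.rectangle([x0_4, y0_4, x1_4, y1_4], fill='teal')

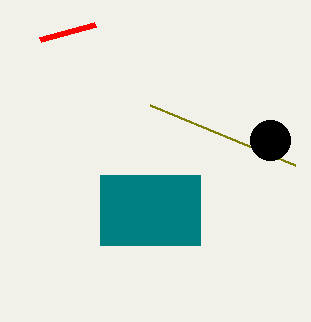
x1_1 = 150
y1_1 = 105
x1_2 = 40
y1_2 = 40
x_3 = 270
r_3 = 20
x0_4 = 100
y0_4 = 175
x1_4 = 200
y1_4 = 245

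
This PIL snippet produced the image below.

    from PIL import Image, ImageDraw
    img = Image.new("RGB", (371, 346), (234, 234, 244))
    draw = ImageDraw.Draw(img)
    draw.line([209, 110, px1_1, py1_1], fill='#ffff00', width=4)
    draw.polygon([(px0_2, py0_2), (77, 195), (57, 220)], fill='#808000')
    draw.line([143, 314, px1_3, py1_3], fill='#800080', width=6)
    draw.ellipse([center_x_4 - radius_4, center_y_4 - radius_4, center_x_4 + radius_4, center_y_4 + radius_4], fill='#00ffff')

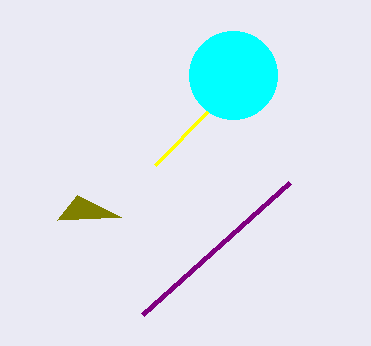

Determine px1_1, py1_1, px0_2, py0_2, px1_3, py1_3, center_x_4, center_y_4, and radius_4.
px1_1 = 155
py1_1 = 165
px0_2 = 121
py0_2 = 217
px1_3 = 290
py1_3 = 182
center_x_4 = 233
center_y_4 = 75
radius_4 = 44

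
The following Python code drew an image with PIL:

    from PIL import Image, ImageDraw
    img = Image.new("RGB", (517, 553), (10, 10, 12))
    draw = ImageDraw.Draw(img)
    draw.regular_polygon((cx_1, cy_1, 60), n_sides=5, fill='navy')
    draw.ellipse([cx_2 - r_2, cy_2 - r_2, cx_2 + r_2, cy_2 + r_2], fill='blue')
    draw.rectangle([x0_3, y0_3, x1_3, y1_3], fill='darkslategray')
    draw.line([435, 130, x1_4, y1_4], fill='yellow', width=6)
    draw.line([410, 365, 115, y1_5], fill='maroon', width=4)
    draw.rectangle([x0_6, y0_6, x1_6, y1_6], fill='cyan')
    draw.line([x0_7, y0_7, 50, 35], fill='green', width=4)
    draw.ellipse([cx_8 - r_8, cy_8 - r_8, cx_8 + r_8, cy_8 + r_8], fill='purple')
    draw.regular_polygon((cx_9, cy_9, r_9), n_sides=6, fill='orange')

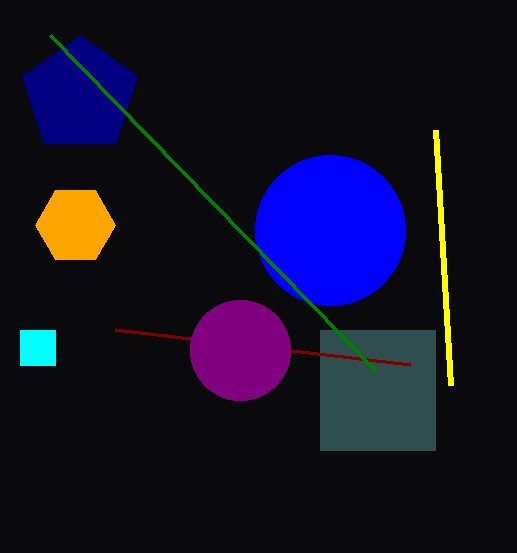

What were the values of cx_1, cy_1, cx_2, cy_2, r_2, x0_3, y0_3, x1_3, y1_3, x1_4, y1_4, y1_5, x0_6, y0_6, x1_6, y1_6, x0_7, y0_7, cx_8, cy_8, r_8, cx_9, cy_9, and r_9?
cx_1 = 80; cy_1 = 95; cx_2 = 330; cy_2 = 230; r_2 = 75; x0_3 = 320; y0_3 = 330; x1_3 = 435; y1_3 = 450; x1_4 = 450; y1_4 = 385; y1_5 = 330; x0_6 = 20; y0_6 = 330; x1_6 = 55; y1_6 = 365; x0_7 = 375; y0_7 = 370; cx_8 = 240; cy_8 = 350; r_8 = 50; cx_9 = 75; cy_9 = 225; r_9 = 40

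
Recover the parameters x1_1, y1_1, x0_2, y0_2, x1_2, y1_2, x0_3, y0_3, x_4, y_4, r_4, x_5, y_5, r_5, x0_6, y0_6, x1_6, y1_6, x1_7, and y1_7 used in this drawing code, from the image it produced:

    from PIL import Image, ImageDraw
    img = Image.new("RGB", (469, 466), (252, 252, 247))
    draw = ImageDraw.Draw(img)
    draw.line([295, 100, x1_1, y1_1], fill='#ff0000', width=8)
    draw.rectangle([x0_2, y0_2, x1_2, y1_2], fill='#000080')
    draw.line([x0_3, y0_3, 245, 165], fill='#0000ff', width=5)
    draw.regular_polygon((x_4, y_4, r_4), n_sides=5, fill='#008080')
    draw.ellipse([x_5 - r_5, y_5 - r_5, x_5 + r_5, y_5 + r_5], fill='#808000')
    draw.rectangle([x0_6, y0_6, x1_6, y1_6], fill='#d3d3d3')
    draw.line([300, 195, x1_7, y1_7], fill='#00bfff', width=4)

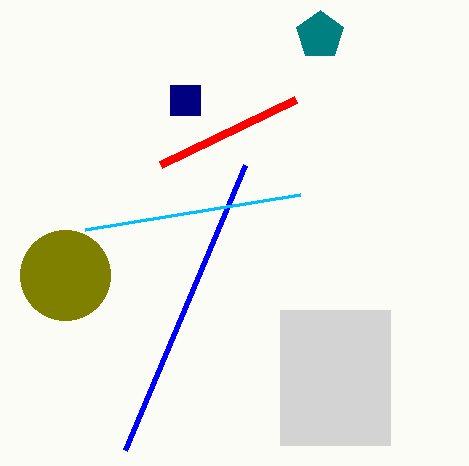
x1_1 = 160, y1_1 = 165, x0_2 = 170, y0_2 = 85, x1_2 = 200, y1_2 = 115, x0_3 = 125, y0_3 = 450, x_4 = 320, y_4 = 35, r_4 = 25, x_5 = 65, y_5 = 275, r_5 = 45, x0_6 = 280, y0_6 = 310, x1_6 = 390, y1_6 = 445, x1_7 = 85, y1_7 = 230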